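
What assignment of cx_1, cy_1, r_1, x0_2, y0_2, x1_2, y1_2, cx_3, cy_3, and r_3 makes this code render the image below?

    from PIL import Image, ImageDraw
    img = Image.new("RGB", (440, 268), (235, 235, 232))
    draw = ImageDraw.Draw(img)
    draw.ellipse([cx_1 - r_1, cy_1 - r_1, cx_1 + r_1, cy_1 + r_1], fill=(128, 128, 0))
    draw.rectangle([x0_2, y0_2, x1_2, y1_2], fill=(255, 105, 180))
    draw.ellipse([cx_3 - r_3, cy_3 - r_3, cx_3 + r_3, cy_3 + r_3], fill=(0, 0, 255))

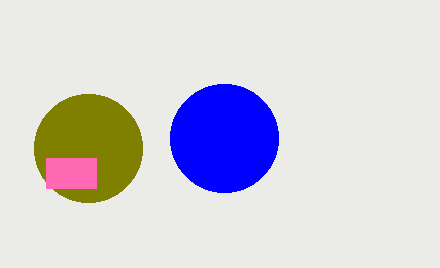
cx_1 = 88; cy_1 = 148; r_1 = 54; x0_2 = 46; y0_2 = 158; x1_2 = 96; y1_2 = 188; cx_3 = 224; cy_3 = 138; r_3 = 54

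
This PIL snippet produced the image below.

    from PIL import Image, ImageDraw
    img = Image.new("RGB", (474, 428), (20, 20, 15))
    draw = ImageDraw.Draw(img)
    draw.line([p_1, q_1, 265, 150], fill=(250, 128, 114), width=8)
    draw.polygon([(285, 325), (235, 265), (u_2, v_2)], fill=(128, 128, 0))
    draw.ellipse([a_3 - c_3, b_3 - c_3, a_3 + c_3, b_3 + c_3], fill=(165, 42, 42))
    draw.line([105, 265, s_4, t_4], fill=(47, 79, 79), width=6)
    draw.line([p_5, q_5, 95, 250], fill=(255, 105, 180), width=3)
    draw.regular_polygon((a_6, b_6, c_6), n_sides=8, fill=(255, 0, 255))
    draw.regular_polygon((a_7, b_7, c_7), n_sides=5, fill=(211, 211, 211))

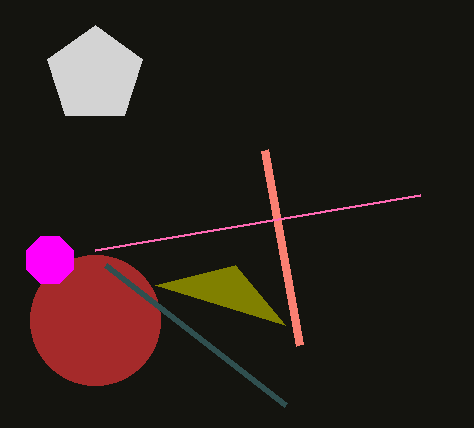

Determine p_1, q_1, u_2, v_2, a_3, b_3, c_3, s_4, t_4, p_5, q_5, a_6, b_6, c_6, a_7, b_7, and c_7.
p_1 = 300
q_1 = 345
u_2 = 155
v_2 = 285
a_3 = 95
b_3 = 320
c_3 = 65
s_4 = 285
t_4 = 405
p_5 = 420
q_5 = 195
a_6 = 50
b_6 = 260
c_6 = 25
a_7 = 95
b_7 = 75
c_7 = 50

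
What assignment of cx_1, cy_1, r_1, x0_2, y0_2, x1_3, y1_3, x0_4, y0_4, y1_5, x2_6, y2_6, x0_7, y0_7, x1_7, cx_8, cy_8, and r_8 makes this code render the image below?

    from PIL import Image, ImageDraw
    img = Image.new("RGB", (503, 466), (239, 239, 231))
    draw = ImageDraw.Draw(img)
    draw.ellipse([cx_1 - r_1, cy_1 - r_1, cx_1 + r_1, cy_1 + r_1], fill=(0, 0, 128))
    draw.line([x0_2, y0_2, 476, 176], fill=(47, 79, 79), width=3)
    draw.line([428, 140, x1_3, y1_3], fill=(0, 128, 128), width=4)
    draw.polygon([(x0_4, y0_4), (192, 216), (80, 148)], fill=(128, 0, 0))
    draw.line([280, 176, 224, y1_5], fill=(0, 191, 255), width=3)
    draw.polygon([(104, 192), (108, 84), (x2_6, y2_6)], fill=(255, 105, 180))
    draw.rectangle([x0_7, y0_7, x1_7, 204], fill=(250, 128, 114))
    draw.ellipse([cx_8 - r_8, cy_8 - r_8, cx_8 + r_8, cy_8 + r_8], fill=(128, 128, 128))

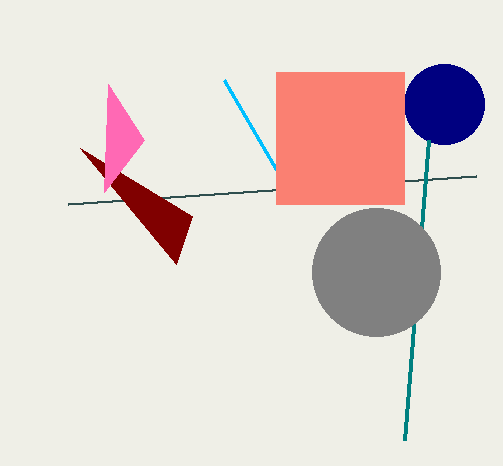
cx_1 = 444, cy_1 = 104, r_1 = 40, x0_2 = 68, y0_2 = 204, x1_3 = 404, y1_3 = 440, x0_4 = 176, y0_4 = 264, y1_5 = 80, x2_6 = 144, y2_6 = 140, x0_7 = 276, y0_7 = 72, x1_7 = 404, cx_8 = 376, cy_8 = 272, r_8 = 64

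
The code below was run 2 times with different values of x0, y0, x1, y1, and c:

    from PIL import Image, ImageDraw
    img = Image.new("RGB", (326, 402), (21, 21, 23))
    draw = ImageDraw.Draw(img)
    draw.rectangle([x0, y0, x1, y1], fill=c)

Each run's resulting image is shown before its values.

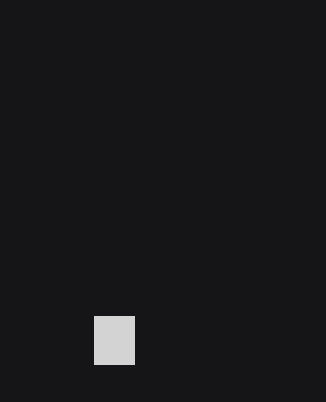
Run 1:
x0 = 94
y0 = 316
x1 = 134
y1 = 364
c = 'lightgray'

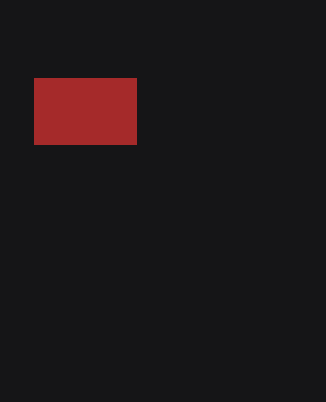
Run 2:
x0 = 34
y0 = 78
x1 = 136
y1 = 144
c = 'brown'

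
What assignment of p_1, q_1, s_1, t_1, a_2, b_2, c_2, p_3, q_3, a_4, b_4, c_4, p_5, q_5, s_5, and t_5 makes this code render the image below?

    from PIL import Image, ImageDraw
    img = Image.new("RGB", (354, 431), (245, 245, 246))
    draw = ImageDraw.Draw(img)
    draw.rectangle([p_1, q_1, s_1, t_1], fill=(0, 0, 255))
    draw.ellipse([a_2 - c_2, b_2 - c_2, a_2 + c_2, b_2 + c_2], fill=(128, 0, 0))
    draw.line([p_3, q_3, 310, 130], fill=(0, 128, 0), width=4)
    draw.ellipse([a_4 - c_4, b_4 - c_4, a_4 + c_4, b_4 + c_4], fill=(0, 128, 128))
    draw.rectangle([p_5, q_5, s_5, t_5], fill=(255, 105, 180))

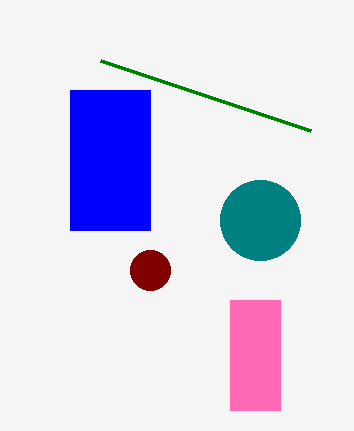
p_1 = 70, q_1 = 90, s_1 = 150, t_1 = 230, a_2 = 150, b_2 = 270, c_2 = 20, p_3 = 100, q_3 = 60, a_4 = 260, b_4 = 220, c_4 = 40, p_5 = 230, q_5 = 300, s_5 = 280, t_5 = 410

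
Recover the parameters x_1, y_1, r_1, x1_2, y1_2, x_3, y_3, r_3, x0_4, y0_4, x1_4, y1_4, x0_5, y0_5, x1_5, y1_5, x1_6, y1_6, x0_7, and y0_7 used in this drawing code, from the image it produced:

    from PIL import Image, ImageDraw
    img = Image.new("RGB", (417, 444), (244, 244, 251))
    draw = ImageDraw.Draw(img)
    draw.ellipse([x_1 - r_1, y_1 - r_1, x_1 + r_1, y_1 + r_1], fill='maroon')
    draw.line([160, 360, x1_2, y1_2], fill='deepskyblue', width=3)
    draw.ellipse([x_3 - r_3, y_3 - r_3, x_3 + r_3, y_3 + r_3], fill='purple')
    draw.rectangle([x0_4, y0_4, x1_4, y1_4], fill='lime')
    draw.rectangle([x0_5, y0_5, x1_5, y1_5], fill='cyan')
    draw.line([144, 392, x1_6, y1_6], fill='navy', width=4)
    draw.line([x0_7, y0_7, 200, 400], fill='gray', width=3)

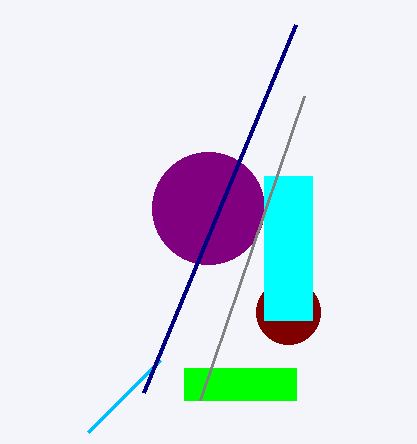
x_1 = 288; y_1 = 312; r_1 = 32; x1_2 = 88; y1_2 = 432; x_3 = 208; y_3 = 208; r_3 = 56; x0_4 = 184; y0_4 = 368; x1_4 = 296; y1_4 = 400; x0_5 = 264; y0_5 = 176; x1_5 = 312; y1_5 = 320; x1_6 = 296; y1_6 = 24; x0_7 = 304; y0_7 = 96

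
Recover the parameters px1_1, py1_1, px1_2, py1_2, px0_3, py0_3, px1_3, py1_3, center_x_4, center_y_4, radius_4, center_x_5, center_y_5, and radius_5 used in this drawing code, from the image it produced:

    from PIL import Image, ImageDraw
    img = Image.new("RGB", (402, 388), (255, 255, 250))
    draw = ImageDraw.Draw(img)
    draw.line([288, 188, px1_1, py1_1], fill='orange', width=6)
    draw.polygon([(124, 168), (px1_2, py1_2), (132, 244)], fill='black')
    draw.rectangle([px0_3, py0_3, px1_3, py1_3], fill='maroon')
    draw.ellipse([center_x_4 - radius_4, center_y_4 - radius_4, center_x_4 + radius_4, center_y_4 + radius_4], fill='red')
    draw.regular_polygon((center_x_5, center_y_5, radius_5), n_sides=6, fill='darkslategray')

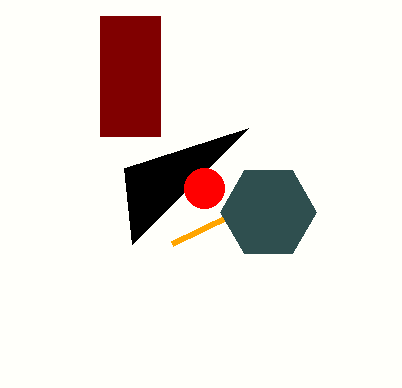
px1_1 = 172, py1_1 = 244, px1_2 = 248, py1_2 = 128, px0_3 = 100, py0_3 = 16, px1_3 = 160, py1_3 = 136, center_x_4 = 204, center_y_4 = 188, radius_4 = 20, center_x_5 = 268, center_y_5 = 212, radius_5 = 48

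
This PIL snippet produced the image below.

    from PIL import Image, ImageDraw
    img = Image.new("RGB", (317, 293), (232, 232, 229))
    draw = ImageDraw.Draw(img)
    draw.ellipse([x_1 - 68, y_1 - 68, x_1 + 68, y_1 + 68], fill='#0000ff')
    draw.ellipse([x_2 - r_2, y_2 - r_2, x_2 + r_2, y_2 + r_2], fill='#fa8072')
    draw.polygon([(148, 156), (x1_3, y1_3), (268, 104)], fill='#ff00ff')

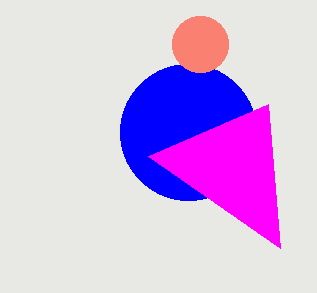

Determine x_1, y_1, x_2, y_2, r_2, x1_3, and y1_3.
x_1 = 188; y_1 = 132; x_2 = 200; y_2 = 44; r_2 = 28; x1_3 = 280; y1_3 = 248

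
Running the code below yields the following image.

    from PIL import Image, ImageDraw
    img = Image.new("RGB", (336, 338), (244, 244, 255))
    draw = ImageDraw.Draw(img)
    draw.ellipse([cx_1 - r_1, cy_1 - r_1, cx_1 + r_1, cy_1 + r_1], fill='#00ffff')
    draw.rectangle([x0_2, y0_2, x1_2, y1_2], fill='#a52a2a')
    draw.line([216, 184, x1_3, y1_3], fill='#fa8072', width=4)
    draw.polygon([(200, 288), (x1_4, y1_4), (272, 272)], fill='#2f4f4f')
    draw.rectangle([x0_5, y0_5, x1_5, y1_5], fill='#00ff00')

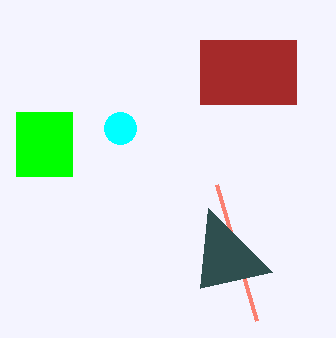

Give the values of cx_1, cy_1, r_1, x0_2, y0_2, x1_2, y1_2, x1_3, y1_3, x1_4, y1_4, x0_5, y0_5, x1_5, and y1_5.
cx_1 = 120
cy_1 = 128
r_1 = 16
x0_2 = 200
y0_2 = 40
x1_2 = 296
y1_2 = 104
x1_3 = 256
y1_3 = 320
x1_4 = 208
y1_4 = 208
x0_5 = 16
y0_5 = 112
x1_5 = 72
y1_5 = 176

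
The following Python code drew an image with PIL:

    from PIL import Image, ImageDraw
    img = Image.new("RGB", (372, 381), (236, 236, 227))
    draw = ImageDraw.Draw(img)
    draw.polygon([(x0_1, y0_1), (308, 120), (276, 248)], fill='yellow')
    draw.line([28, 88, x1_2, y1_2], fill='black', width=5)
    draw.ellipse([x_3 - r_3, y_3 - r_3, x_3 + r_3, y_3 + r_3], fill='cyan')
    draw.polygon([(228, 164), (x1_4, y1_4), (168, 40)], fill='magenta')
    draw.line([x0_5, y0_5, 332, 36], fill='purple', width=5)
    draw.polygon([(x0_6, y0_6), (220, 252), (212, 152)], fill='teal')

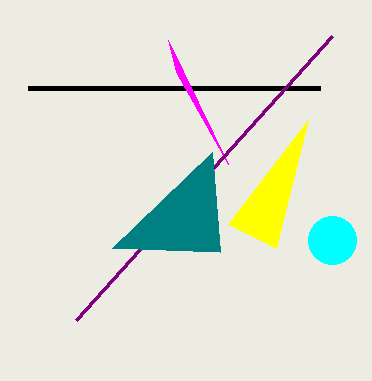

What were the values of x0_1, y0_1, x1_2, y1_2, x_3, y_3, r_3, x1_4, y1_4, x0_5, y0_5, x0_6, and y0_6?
x0_1 = 228
y0_1 = 224
x1_2 = 320
y1_2 = 88
x_3 = 332
y_3 = 240
r_3 = 24
x1_4 = 176
y1_4 = 72
x0_5 = 76
y0_5 = 320
x0_6 = 112
y0_6 = 248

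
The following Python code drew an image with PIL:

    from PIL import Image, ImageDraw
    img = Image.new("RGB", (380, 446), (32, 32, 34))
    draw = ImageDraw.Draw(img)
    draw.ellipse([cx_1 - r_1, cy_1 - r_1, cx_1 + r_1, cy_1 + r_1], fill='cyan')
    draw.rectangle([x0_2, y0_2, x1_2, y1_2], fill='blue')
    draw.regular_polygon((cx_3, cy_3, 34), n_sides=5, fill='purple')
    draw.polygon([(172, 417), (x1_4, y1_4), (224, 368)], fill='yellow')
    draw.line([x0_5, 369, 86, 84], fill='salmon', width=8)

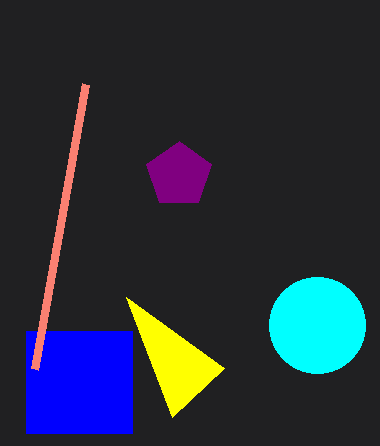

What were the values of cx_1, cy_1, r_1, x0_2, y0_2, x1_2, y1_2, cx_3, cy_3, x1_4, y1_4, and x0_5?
cx_1 = 317; cy_1 = 325; r_1 = 48; x0_2 = 26; y0_2 = 331; x1_2 = 132; y1_2 = 433; cx_3 = 179; cy_3 = 175; x1_4 = 126; y1_4 = 297; x0_5 = 35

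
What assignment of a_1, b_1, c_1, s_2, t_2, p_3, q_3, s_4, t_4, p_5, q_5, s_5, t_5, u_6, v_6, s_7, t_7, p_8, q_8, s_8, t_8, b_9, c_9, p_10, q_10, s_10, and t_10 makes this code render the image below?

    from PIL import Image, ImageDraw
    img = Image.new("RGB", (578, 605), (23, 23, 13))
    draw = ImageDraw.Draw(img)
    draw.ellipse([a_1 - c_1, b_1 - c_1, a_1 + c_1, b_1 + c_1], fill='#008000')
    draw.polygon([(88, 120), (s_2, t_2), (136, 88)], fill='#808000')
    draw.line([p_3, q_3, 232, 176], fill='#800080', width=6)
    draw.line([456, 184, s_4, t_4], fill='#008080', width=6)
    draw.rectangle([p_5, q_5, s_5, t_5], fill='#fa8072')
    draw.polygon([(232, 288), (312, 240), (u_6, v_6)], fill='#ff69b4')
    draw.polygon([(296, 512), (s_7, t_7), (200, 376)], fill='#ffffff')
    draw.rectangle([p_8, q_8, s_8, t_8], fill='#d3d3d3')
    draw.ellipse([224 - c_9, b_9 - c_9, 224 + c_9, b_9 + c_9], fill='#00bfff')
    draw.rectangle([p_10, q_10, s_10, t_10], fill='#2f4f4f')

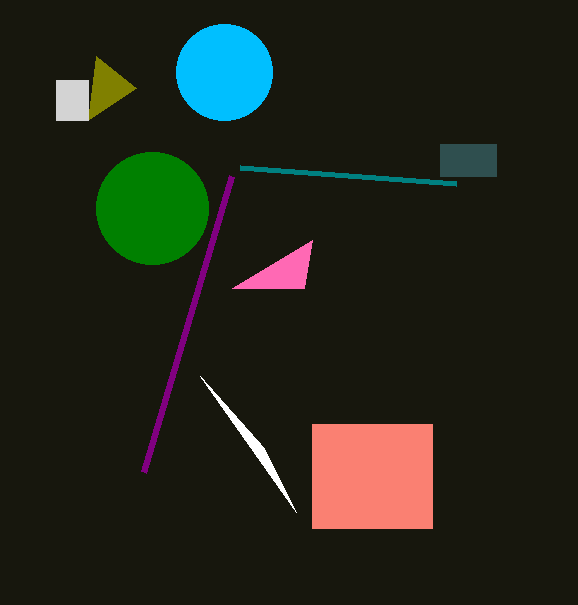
a_1 = 152; b_1 = 208; c_1 = 56; s_2 = 96; t_2 = 56; p_3 = 144; q_3 = 472; s_4 = 240; t_4 = 168; p_5 = 312; q_5 = 424; s_5 = 432; t_5 = 528; u_6 = 304; v_6 = 288; s_7 = 264; t_7 = 448; p_8 = 56; q_8 = 80; s_8 = 88; t_8 = 120; b_9 = 72; c_9 = 48; p_10 = 440; q_10 = 144; s_10 = 496; t_10 = 176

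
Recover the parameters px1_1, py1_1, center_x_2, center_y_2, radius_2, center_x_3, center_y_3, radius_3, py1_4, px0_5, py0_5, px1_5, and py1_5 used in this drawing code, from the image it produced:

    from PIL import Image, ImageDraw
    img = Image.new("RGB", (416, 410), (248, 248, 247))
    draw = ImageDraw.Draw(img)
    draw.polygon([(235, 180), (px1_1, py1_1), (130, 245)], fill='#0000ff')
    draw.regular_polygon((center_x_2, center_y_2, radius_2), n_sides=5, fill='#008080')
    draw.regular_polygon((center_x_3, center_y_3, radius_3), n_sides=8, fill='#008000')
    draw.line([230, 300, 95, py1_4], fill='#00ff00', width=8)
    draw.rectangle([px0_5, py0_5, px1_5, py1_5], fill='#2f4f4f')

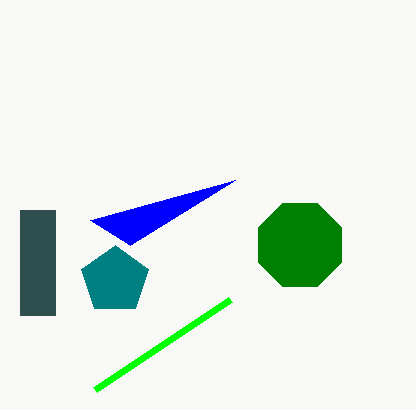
px1_1 = 90; py1_1 = 220; center_x_2 = 115; center_y_2 = 280; radius_2 = 35; center_x_3 = 300; center_y_3 = 245; radius_3 = 45; py1_4 = 390; px0_5 = 20; py0_5 = 210; px1_5 = 55; py1_5 = 315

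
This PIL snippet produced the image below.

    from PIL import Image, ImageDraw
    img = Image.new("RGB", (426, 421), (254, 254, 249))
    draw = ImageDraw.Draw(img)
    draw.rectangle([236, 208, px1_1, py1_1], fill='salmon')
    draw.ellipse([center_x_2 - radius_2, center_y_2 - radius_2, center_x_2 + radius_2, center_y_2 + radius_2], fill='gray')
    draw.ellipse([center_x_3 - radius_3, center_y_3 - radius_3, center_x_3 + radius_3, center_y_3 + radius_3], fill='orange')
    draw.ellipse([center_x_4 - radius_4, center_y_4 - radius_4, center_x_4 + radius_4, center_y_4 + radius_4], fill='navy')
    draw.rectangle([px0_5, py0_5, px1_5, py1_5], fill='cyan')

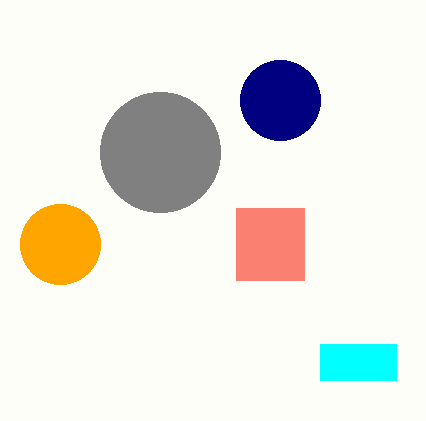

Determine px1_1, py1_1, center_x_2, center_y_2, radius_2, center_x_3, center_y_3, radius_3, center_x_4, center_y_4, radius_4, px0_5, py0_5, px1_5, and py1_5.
px1_1 = 304, py1_1 = 280, center_x_2 = 160, center_y_2 = 152, radius_2 = 60, center_x_3 = 60, center_y_3 = 244, radius_3 = 40, center_x_4 = 280, center_y_4 = 100, radius_4 = 40, px0_5 = 320, py0_5 = 344, px1_5 = 396, py1_5 = 380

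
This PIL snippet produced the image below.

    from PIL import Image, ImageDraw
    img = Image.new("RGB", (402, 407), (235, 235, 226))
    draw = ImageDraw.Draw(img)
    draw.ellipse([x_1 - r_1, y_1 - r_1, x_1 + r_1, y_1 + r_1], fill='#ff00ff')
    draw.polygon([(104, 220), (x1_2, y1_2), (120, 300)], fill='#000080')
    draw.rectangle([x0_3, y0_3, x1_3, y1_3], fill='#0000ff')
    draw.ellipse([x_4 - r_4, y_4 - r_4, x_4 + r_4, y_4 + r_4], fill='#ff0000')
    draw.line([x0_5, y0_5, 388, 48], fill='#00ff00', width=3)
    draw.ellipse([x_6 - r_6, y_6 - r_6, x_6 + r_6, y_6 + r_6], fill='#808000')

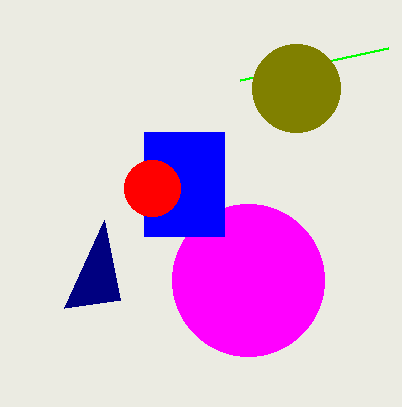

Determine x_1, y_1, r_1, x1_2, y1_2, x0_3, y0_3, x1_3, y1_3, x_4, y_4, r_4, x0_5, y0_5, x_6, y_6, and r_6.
x_1 = 248
y_1 = 280
r_1 = 76
x1_2 = 64
y1_2 = 308
x0_3 = 144
y0_3 = 132
x1_3 = 224
y1_3 = 236
x_4 = 152
y_4 = 188
r_4 = 28
x0_5 = 240
y0_5 = 80
x_6 = 296
y_6 = 88
r_6 = 44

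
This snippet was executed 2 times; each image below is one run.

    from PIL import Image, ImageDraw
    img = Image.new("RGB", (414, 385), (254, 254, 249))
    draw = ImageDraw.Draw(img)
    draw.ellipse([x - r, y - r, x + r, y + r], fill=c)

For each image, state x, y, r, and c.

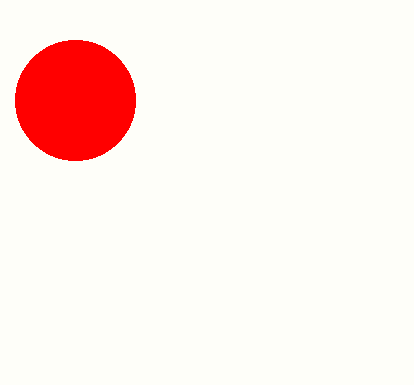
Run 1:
x = 75, y = 100, r = 60, c = 'red'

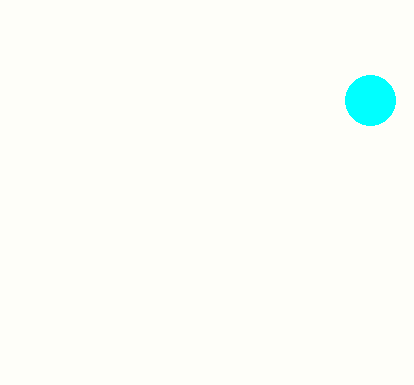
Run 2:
x = 370; y = 100; r = 25; c = 'cyan'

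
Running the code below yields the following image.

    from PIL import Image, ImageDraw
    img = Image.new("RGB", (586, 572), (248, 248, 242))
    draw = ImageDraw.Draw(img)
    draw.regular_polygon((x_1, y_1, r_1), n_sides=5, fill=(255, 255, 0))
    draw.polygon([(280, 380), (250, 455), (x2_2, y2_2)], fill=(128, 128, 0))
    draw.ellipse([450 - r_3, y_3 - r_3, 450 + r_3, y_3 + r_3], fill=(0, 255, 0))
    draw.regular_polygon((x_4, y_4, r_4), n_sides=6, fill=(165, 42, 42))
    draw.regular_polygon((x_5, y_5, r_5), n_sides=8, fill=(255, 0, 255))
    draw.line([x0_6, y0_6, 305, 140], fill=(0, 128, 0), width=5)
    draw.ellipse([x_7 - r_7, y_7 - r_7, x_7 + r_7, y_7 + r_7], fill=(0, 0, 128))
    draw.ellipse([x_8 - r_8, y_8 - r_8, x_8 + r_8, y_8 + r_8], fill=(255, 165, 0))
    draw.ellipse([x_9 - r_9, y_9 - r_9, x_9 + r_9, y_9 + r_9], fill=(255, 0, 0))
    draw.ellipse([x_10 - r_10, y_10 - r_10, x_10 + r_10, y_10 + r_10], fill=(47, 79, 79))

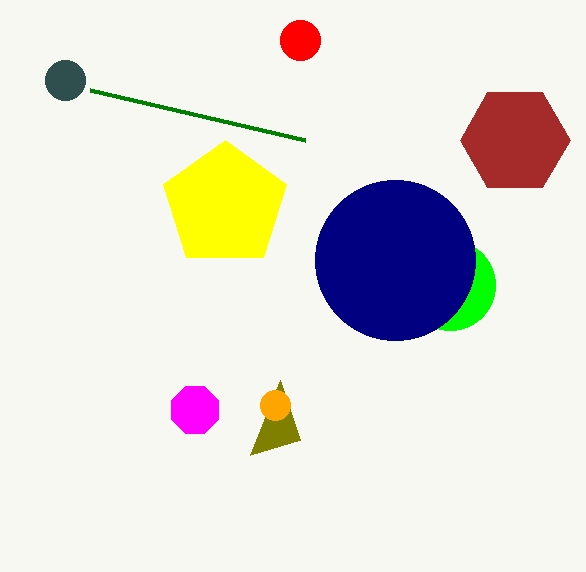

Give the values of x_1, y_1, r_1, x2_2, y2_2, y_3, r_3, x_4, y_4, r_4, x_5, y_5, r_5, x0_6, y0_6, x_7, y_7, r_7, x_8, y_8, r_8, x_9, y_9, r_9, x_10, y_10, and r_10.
x_1 = 225
y_1 = 205
r_1 = 65
x2_2 = 300
y2_2 = 440
y_3 = 285
r_3 = 45
x_4 = 515
y_4 = 140
r_4 = 55
x_5 = 195
y_5 = 410
r_5 = 25
x0_6 = 90
y0_6 = 90
x_7 = 395
y_7 = 260
r_7 = 80
x_8 = 275
y_8 = 405
r_8 = 15
x_9 = 300
y_9 = 40
r_9 = 20
x_10 = 65
y_10 = 80
r_10 = 20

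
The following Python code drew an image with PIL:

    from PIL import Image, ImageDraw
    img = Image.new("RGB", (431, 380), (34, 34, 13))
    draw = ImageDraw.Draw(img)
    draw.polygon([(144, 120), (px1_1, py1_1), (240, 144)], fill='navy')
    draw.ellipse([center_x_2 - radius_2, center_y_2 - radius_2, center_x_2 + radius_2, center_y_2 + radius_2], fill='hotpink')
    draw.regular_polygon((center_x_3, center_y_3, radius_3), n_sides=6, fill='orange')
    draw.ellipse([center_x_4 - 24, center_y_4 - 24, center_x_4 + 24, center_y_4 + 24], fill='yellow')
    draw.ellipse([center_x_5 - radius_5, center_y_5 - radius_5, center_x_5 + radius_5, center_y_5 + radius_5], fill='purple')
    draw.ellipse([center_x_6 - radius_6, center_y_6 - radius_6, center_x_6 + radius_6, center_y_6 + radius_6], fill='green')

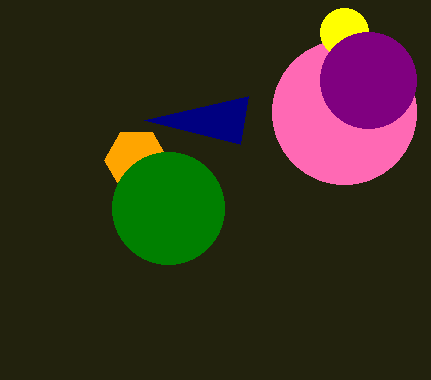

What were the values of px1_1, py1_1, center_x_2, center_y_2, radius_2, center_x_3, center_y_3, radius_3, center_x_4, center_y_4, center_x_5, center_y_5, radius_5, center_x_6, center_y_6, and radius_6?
px1_1 = 248; py1_1 = 96; center_x_2 = 344; center_y_2 = 112; radius_2 = 72; center_x_3 = 136; center_y_3 = 160; radius_3 = 32; center_x_4 = 344; center_y_4 = 32; center_x_5 = 368; center_y_5 = 80; radius_5 = 48; center_x_6 = 168; center_y_6 = 208; radius_6 = 56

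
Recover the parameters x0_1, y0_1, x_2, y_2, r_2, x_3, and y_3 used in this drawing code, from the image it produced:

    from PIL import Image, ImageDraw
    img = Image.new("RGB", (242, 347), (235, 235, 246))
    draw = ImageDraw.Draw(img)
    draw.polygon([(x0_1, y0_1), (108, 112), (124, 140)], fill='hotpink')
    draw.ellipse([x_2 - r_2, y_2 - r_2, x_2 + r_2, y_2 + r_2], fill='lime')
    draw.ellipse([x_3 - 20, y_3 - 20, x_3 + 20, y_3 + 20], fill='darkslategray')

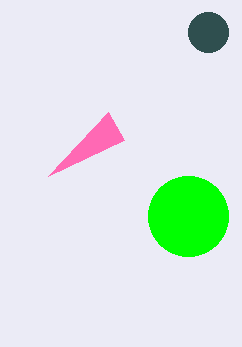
x0_1 = 48
y0_1 = 176
x_2 = 188
y_2 = 216
r_2 = 40
x_3 = 208
y_3 = 32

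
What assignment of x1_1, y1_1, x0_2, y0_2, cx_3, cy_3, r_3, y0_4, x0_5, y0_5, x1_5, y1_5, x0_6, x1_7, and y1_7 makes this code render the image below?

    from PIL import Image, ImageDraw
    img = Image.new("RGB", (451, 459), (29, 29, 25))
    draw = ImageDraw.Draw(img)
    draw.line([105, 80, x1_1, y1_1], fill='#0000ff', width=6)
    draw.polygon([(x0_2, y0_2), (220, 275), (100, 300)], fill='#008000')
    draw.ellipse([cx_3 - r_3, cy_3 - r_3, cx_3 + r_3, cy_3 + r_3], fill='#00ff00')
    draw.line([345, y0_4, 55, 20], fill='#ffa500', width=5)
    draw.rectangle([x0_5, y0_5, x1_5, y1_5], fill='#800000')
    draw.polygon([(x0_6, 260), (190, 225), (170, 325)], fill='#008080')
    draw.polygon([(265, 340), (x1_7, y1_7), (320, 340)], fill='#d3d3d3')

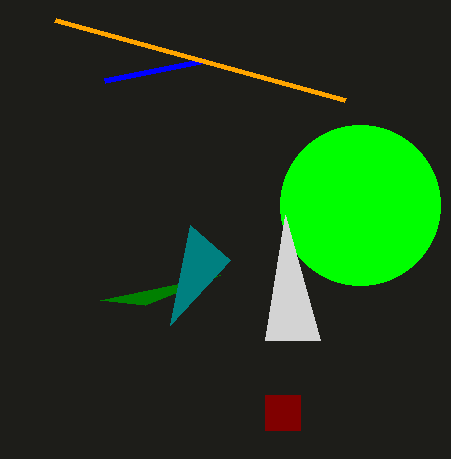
x1_1 = 205, y1_1 = 60, x0_2 = 145, y0_2 = 305, cx_3 = 360, cy_3 = 205, r_3 = 80, y0_4 = 100, x0_5 = 265, y0_5 = 395, x1_5 = 300, y1_5 = 430, x0_6 = 230, x1_7 = 285, y1_7 = 215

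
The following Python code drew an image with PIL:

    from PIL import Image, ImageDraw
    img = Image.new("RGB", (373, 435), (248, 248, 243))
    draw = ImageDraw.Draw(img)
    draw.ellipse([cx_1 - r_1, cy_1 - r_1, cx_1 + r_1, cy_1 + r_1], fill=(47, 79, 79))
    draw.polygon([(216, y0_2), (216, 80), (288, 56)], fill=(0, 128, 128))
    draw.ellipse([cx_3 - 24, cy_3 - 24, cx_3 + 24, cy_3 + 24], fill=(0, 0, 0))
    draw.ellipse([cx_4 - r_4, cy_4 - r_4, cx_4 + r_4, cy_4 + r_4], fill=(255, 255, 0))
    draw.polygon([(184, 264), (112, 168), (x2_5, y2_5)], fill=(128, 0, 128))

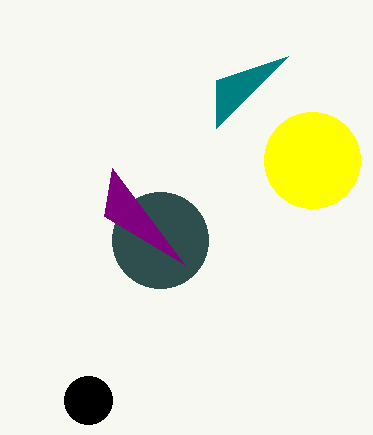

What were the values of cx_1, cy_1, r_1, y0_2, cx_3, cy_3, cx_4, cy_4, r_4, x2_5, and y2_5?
cx_1 = 160; cy_1 = 240; r_1 = 48; y0_2 = 128; cx_3 = 88; cy_3 = 400; cx_4 = 312; cy_4 = 160; r_4 = 48; x2_5 = 104; y2_5 = 216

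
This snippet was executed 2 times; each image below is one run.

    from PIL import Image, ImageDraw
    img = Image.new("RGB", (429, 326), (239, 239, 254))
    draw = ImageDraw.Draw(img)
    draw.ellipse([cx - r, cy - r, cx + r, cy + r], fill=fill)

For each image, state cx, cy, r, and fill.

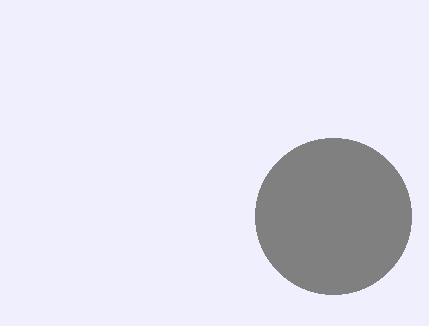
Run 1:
cx = 333, cy = 216, r = 78, fill = 'gray'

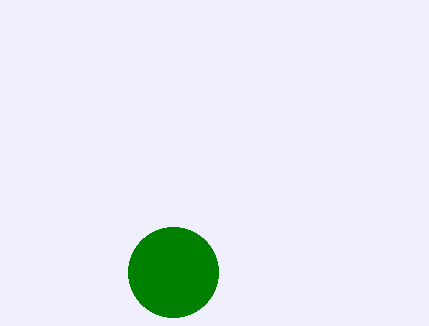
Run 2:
cx = 173
cy = 272
r = 45
fill = 'green'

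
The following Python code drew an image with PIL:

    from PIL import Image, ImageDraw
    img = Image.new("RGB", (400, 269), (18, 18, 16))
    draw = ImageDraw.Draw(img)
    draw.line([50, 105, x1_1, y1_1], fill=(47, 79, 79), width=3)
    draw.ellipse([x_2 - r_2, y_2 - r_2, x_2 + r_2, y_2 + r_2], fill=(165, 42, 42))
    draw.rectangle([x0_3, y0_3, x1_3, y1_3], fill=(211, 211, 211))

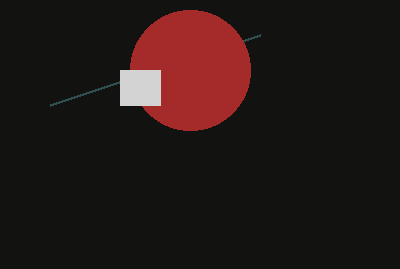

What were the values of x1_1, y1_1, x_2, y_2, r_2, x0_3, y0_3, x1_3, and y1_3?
x1_1 = 260
y1_1 = 35
x_2 = 190
y_2 = 70
r_2 = 60
x0_3 = 120
y0_3 = 70
x1_3 = 160
y1_3 = 105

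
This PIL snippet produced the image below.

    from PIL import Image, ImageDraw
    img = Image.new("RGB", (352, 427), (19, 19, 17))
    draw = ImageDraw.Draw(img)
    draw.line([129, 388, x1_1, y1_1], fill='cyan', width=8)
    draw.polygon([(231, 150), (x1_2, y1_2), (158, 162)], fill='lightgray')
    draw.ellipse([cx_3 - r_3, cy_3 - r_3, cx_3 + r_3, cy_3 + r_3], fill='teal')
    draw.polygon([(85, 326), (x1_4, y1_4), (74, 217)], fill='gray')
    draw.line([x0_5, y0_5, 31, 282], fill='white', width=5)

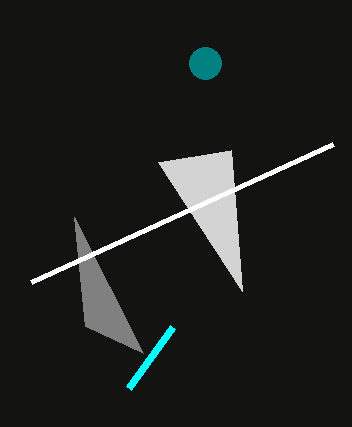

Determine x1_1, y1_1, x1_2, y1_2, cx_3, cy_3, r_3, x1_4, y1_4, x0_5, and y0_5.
x1_1 = 173, y1_1 = 327, x1_2 = 242, y1_2 = 291, cx_3 = 205, cy_3 = 63, r_3 = 16, x1_4 = 143, y1_4 = 353, x0_5 = 333, y0_5 = 144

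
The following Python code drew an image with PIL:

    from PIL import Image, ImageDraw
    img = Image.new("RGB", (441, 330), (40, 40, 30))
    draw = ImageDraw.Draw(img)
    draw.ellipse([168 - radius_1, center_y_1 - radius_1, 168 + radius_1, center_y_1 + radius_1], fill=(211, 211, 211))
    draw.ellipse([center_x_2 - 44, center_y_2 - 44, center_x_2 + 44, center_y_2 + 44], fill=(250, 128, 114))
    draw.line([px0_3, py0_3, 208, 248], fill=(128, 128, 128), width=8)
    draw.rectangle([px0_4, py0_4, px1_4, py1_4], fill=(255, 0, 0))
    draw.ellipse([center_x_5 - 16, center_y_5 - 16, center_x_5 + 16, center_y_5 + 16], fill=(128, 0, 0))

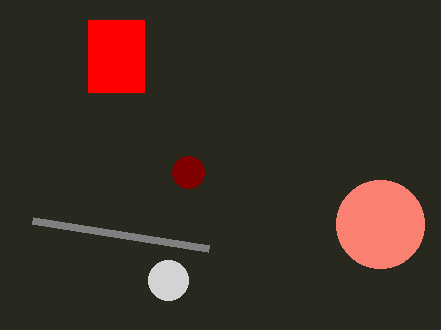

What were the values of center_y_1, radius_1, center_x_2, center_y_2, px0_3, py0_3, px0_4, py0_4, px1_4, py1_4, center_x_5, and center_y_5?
center_y_1 = 280
radius_1 = 20
center_x_2 = 380
center_y_2 = 224
px0_3 = 32
py0_3 = 220
px0_4 = 88
py0_4 = 20
px1_4 = 144
py1_4 = 92
center_x_5 = 188
center_y_5 = 172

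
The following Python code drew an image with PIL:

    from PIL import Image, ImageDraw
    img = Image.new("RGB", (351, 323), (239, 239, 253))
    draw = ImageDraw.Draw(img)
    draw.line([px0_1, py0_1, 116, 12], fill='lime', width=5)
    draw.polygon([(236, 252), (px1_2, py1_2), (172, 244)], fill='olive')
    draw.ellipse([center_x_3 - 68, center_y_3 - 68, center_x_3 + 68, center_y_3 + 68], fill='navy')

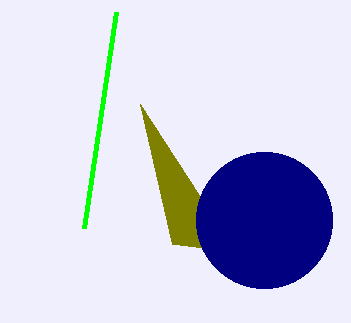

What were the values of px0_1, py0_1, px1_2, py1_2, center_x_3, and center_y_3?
px0_1 = 84; py0_1 = 228; px1_2 = 140; py1_2 = 104; center_x_3 = 264; center_y_3 = 220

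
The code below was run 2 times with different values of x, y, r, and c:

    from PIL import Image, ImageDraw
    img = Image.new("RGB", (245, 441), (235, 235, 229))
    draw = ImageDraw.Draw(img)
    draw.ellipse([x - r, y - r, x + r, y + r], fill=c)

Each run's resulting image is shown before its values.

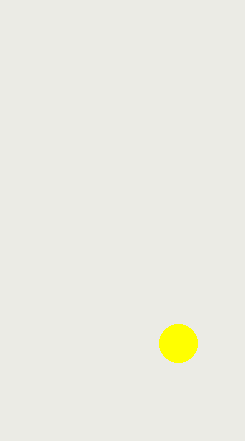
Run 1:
x = 178, y = 343, r = 19, c = 'yellow'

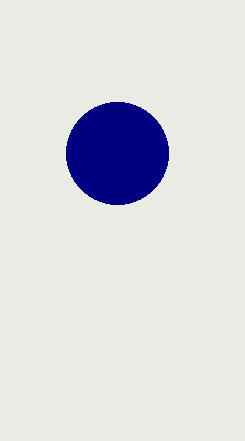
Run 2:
x = 117; y = 153; r = 51; c = 'navy'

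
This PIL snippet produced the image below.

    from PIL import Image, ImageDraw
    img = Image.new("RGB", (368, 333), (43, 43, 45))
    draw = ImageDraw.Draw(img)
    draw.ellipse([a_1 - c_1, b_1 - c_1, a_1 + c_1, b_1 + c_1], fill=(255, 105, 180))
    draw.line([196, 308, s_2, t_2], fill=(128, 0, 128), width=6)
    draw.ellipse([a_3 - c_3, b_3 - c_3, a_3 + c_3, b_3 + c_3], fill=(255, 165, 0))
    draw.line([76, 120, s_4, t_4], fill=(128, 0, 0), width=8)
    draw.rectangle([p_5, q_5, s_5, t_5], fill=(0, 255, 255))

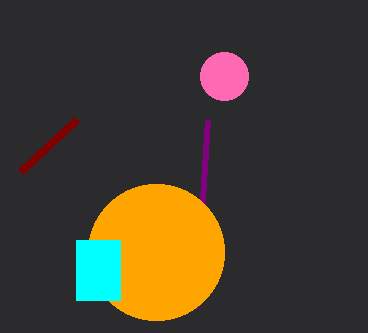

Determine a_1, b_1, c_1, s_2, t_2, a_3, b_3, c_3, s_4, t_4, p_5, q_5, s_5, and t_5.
a_1 = 224; b_1 = 76; c_1 = 24; s_2 = 208; t_2 = 120; a_3 = 156; b_3 = 252; c_3 = 68; s_4 = 20; t_4 = 172; p_5 = 76; q_5 = 240; s_5 = 120; t_5 = 300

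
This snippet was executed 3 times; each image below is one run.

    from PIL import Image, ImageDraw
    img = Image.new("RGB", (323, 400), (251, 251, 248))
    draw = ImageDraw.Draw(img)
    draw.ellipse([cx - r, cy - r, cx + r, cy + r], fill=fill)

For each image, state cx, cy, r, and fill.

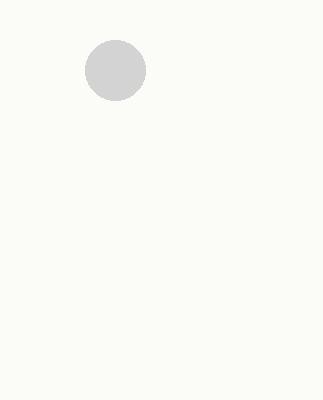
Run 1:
cx = 115
cy = 70
r = 30
fill = 'lightgray'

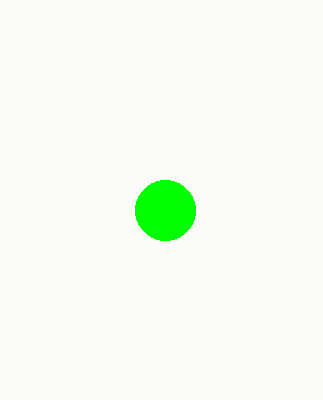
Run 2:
cx = 165
cy = 210
r = 30
fill = 'lime'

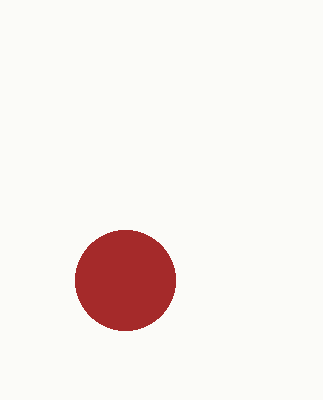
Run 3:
cx = 125; cy = 280; r = 50; fill = 'brown'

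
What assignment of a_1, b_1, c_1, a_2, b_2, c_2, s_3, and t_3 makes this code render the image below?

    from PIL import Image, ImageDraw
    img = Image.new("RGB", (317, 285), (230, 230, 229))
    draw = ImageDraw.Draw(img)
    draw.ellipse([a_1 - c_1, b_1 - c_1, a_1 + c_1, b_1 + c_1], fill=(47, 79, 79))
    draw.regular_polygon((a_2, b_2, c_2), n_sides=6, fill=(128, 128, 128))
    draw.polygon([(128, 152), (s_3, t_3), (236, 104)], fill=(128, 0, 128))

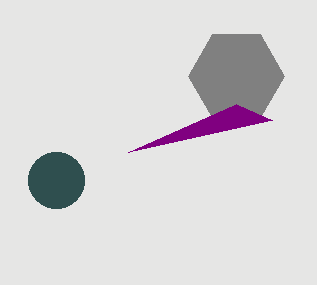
a_1 = 56
b_1 = 180
c_1 = 28
a_2 = 236
b_2 = 76
c_2 = 48
s_3 = 272
t_3 = 120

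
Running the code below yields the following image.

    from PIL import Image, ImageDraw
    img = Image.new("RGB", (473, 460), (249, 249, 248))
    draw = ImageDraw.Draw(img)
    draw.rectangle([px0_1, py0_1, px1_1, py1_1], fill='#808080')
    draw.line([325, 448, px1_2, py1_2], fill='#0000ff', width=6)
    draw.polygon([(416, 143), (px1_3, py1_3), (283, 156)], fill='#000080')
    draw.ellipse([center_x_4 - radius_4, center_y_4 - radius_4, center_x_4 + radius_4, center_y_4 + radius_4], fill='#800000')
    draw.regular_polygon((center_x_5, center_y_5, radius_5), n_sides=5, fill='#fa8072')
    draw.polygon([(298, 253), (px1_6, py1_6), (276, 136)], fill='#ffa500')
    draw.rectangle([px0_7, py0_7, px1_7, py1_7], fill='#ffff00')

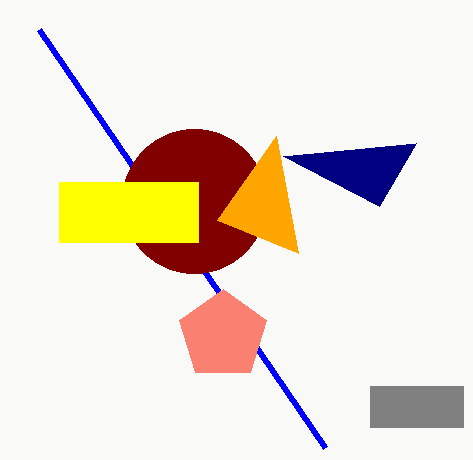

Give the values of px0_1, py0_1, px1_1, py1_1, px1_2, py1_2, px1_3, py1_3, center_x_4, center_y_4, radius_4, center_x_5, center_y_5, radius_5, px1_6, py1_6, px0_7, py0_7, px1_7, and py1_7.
px0_1 = 370
py0_1 = 386
px1_1 = 463
py1_1 = 427
px1_2 = 39
py1_2 = 30
px1_3 = 379
py1_3 = 206
center_x_4 = 194
center_y_4 = 201
radius_4 = 72
center_x_5 = 223
center_y_5 = 335
radius_5 = 46
px1_6 = 217
py1_6 = 220
px0_7 = 59
py0_7 = 182
px1_7 = 198
py1_7 = 242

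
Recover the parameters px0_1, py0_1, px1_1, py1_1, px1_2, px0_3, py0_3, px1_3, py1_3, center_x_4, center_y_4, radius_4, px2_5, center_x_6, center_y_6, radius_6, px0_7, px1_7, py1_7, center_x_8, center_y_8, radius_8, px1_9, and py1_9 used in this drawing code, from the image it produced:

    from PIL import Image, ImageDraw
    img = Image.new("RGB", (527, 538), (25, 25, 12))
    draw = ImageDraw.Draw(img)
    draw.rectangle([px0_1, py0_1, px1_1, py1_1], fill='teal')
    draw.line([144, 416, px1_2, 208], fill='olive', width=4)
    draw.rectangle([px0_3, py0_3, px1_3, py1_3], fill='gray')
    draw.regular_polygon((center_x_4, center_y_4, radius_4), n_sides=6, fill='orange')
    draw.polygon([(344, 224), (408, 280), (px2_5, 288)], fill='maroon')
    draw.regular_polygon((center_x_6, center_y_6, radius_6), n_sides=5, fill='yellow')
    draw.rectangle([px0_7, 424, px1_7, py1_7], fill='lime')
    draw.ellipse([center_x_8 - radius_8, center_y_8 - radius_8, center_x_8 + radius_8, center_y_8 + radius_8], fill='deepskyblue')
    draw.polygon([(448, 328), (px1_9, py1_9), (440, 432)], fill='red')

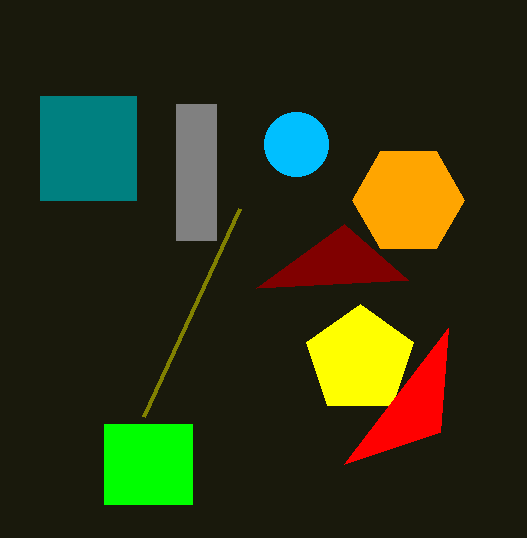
px0_1 = 40, py0_1 = 96, px1_1 = 136, py1_1 = 200, px1_2 = 240, px0_3 = 176, py0_3 = 104, px1_3 = 216, py1_3 = 240, center_x_4 = 408, center_y_4 = 200, radius_4 = 56, px2_5 = 256, center_x_6 = 360, center_y_6 = 360, radius_6 = 56, px0_7 = 104, px1_7 = 192, py1_7 = 504, center_x_8 = 296, center_y_8 = 144, radius_8 = 32, px1_9 = 344, py1_9 = 464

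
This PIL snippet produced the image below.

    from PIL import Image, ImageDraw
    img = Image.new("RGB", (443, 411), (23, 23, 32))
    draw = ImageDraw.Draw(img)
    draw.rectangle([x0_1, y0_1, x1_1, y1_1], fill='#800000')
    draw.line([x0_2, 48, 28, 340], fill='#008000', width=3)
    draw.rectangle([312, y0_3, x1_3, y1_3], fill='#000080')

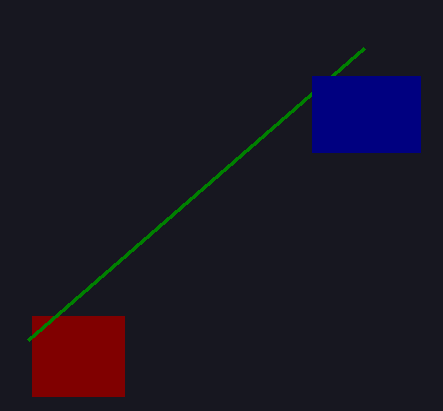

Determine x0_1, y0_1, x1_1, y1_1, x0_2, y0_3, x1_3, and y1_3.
x0_1 = 32
y0_1 = 316
x1_1 = 124
y1_1 = 396
x0_2 = 364
y0_3 = 76
x1_3 = 420
y1_3 = 152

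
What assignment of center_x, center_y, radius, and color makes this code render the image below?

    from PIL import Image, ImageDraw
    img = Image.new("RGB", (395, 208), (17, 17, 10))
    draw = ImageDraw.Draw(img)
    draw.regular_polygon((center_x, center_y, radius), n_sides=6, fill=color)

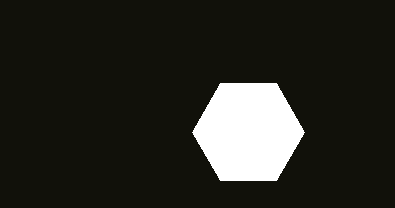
center_x = 248; center_y = 132; radius = 56; color = 'white'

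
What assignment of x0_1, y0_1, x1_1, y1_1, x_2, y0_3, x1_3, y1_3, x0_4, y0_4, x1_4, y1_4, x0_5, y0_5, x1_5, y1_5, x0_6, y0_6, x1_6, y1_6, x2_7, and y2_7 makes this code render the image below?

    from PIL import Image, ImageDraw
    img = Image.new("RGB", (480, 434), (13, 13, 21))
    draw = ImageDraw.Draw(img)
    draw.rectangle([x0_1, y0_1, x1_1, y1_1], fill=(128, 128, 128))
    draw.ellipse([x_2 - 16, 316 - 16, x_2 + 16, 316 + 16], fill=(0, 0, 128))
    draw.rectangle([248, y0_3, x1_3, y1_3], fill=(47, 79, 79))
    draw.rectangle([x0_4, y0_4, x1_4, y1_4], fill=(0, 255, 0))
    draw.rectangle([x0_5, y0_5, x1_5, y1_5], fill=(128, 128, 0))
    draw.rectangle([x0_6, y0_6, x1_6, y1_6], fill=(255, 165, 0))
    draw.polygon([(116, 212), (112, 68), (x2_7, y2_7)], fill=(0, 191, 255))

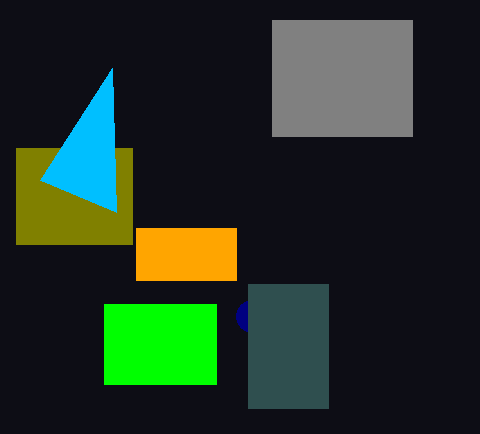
x0_1 = 272, y0_1 = 20, x1_1 = 412, y1_1 = 136, x_2 = 252, y0_3 = 284, x1_3 = 328, y1_3 = 408, x0_4 = 104, y0_4 = 304, x1_4 = 216, y1_4 = 384, x0_5 = 16, y0_5 = 148, x1_5 = 132, y1_5 = 244, x0_6 = 136, y0_6 = 228, x1_6 = 236, y1_6 = 280, x2_7 = 40, y2_7 = 180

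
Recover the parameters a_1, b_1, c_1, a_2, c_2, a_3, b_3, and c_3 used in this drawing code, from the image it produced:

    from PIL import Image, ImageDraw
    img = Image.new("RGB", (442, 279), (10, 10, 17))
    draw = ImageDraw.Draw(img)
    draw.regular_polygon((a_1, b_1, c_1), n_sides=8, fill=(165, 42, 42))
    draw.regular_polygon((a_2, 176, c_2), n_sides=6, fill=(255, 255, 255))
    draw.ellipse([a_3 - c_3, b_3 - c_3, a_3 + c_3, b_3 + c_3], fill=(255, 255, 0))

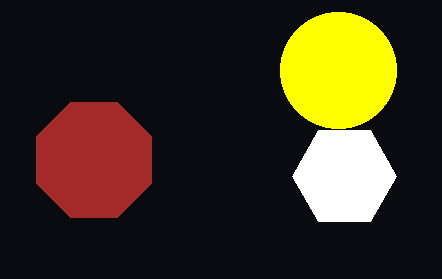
a_1 = 94; b_1 = 160; c_1 = 62; a_2 = 344; c_2 = 52; a_3 = 338; b_3 = 70; c_3 = 58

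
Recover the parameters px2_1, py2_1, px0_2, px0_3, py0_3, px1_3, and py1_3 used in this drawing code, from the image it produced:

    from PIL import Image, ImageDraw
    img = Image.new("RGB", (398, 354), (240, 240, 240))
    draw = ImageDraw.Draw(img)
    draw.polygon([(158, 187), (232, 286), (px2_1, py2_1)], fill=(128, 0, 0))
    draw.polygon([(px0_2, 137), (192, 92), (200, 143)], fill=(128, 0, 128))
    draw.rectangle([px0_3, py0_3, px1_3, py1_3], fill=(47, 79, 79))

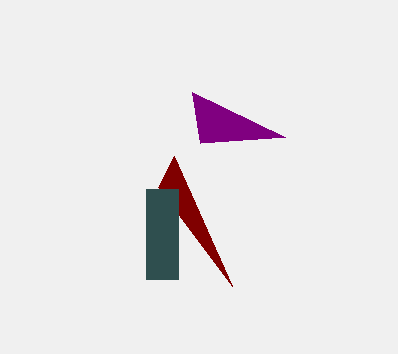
px2_1 = 174; py2_1 = 156; px0_2 = 285; px0_3 = 146; py0_3 = 189; px1_3 = 178; py1_3 = 279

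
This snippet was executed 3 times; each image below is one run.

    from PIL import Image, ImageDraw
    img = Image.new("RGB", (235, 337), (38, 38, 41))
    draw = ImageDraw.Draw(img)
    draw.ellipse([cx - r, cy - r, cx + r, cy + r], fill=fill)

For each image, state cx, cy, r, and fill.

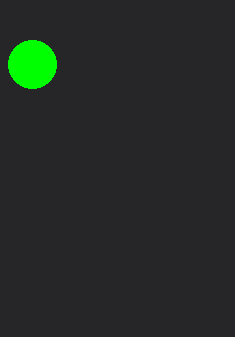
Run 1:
cx = 32, cy = 64, r = 24, fill = 'lime'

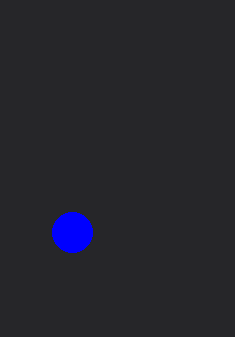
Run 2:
cx = 72, cy = 232, r = 20, fill = 'blue'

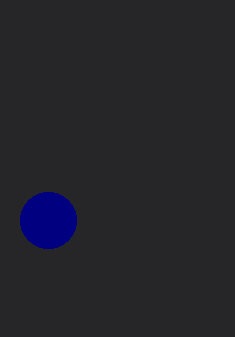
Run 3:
cx = 48, cy = 220, r = 28, fill = 'navy'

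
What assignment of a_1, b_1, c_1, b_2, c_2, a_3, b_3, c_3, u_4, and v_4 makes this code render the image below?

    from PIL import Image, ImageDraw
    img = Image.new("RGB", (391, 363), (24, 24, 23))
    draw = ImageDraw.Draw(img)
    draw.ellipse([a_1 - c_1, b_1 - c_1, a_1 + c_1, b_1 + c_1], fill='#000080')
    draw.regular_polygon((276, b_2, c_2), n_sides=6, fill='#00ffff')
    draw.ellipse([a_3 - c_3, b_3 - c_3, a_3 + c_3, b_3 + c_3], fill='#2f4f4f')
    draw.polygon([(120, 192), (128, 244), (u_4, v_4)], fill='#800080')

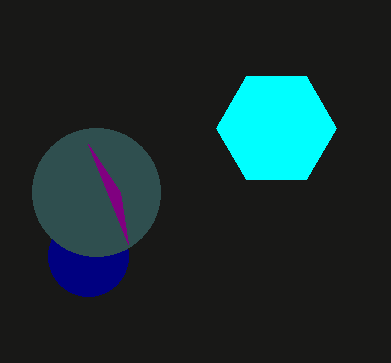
a_1 = 88, b_1 = 256, c_1 = 40, b_2 = 128, c_2 = 60, a_3 = 96, b_3 = 192, c_3 = 64, u_4 = 88, v_4 = 144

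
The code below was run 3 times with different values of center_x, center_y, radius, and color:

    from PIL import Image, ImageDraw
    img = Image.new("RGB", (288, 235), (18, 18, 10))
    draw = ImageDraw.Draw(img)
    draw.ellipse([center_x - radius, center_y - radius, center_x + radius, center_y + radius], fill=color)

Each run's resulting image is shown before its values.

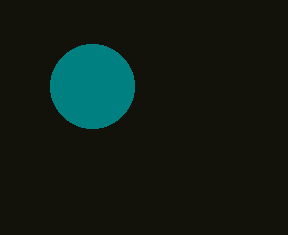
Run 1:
center_x = 92
center_y = 86
radius = 42
color = 'teal'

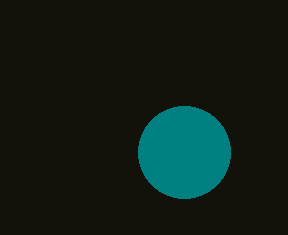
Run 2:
center_x = 184
center_y = 152
radius = 46
color = 'teal'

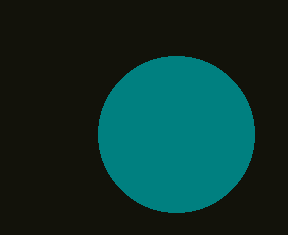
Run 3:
center_x = 176, center_y = 134, radius = 78, color = 'teal'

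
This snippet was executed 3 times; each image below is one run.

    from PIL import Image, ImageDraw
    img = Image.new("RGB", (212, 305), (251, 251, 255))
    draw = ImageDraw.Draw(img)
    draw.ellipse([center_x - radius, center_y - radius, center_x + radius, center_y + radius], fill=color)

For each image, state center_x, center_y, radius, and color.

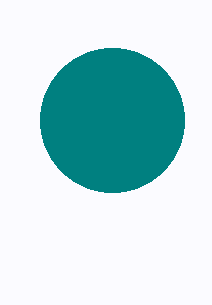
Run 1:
center_x = 112, center_y = 120, radius = 72, color = 'teal'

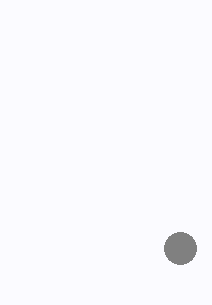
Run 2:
center_x = 180
center_y = 248
radius = 16
color = 'gray'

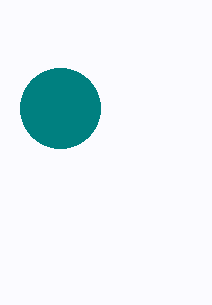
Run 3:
center_x = 60; center_y = 108; radius = 40; color = 'teal'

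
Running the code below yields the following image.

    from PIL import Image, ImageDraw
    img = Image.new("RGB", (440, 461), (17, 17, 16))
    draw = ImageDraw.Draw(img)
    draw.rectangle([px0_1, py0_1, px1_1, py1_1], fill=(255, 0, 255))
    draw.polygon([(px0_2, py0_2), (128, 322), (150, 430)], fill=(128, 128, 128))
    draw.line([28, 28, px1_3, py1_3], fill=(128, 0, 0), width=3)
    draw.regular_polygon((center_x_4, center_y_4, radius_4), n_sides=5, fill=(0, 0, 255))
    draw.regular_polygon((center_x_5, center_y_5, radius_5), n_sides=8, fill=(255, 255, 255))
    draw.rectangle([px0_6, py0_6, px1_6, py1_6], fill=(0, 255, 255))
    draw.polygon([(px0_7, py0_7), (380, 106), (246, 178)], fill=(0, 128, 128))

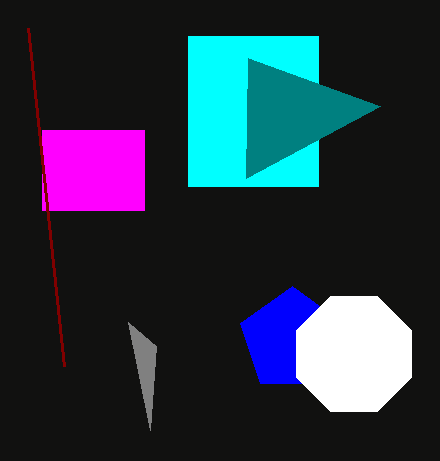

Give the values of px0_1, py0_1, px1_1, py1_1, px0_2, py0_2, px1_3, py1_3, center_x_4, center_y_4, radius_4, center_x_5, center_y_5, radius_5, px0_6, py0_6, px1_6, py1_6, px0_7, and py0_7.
px0_1 = 42
py0_1 = 130
px1_1 = 144
py1_1 = 210
px0_2 = 156
py0_2 = 346
px1_3 = 64
py1_3 = 366
center_x_4 = 292
center_y_4 = 340
radius_4 = 54
center_x_5 = 354
center_y_5 = 354
radius_5 = 62
px0_6 = 188
py0_6 = 36
px1_6 = 318
py1_6 = 186
px0_7 = 248
py0_7 = 58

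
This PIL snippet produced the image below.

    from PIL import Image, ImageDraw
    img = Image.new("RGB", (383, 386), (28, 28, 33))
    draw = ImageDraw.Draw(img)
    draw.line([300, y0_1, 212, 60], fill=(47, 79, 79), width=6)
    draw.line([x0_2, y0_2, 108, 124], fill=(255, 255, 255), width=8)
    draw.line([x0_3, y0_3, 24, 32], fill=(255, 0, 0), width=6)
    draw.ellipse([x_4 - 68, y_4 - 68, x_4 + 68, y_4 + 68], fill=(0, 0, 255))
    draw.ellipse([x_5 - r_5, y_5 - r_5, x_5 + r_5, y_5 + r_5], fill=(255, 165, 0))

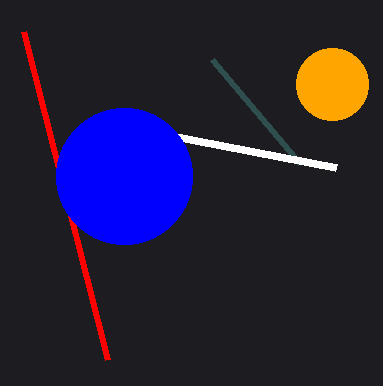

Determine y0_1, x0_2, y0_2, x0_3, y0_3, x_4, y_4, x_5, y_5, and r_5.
y0_1 = 164; x0_2 = 336; y0_2 = 168; x0_3 = 108; y0_3 = 360; x_4 = 124; y_4 = 176; x_5 = 332; y_5 = 84; r_5 = 36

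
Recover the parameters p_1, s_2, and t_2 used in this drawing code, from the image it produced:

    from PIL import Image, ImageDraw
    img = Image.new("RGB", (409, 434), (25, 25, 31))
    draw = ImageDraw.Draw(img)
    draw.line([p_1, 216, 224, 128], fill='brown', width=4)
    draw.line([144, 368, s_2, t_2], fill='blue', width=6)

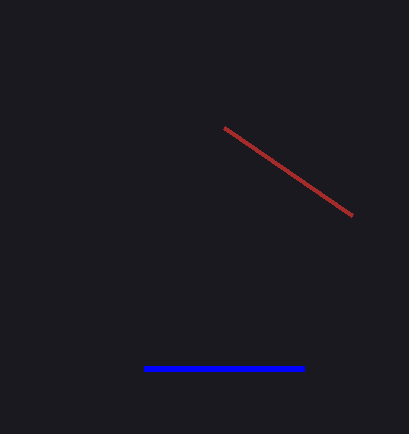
p_1 = 352
s_2 = 304
t_2 = 368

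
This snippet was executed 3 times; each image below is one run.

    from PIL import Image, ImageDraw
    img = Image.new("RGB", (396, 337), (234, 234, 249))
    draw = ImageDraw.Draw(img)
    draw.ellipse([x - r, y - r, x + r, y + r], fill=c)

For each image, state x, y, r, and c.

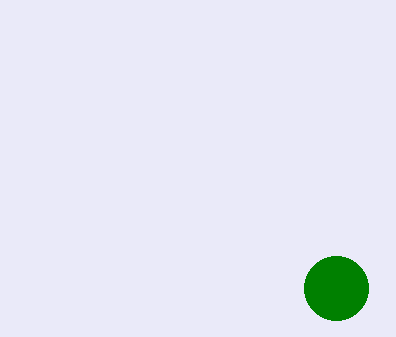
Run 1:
x = 336
y = 288
r = 32
c = 'green'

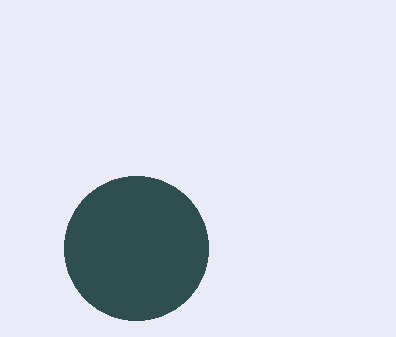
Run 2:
x = 136; y = 248; r = 72; c = 'darkslategray'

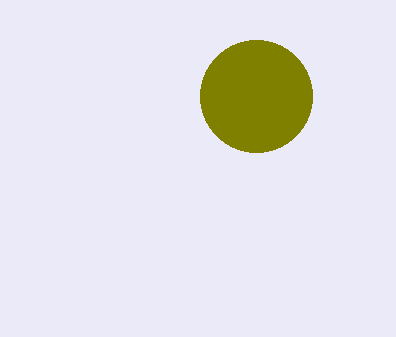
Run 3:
x = 256; y = 96; r = 56; c = 'olive'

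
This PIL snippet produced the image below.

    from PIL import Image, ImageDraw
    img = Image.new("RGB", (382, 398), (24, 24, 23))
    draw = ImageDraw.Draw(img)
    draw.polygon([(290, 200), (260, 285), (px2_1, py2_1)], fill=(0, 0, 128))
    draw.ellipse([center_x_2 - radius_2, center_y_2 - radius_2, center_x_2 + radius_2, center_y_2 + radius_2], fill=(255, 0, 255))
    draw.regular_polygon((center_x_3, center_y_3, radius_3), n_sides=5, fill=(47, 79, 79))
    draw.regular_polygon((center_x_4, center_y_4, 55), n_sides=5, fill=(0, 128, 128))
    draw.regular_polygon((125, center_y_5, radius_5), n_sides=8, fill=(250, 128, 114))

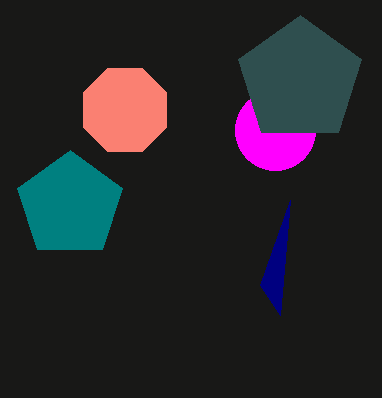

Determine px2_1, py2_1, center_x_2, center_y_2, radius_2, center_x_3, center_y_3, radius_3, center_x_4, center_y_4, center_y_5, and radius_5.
px2_1 = 280
py2_1 = 315
center_x_2 = 275
center_y_2 = 130
radius_2 = 40
center_x_3 = 300
center_y_3 = 80
radius_3 = 65
center_x_4 = 70
center_y_4 = 205
center_y_5 = 110
radius_5 = 45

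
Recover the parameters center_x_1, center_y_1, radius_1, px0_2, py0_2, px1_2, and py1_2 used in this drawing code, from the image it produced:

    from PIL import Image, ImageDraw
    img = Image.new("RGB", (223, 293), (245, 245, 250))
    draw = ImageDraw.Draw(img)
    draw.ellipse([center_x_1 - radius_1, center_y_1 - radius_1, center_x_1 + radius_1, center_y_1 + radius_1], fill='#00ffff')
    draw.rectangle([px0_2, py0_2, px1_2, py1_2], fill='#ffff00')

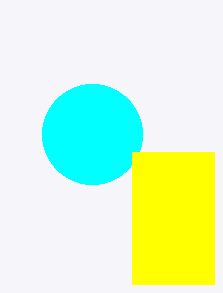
center_x_1 = 92
center_y_1 = 134
radius_1 = 50
px0_2 = 132
py0_2 = 152
px1_2 = 214
py1_2 = 284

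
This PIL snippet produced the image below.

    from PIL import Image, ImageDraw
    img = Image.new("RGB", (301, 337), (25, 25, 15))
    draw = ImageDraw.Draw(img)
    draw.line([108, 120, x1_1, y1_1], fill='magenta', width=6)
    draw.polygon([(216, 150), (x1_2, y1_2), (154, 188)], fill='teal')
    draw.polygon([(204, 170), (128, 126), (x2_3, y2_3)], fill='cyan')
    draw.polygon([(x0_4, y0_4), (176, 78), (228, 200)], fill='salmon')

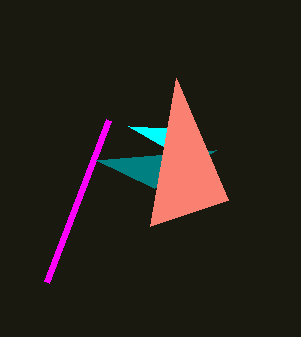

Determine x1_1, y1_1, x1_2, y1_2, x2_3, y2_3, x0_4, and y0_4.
x1_1 = 46, y1_1 = 282, x1_2 = 96, y1_2 = 160, x2_3 = 166, y2_3 = 128, x0_4 = 150, y0_4 = 226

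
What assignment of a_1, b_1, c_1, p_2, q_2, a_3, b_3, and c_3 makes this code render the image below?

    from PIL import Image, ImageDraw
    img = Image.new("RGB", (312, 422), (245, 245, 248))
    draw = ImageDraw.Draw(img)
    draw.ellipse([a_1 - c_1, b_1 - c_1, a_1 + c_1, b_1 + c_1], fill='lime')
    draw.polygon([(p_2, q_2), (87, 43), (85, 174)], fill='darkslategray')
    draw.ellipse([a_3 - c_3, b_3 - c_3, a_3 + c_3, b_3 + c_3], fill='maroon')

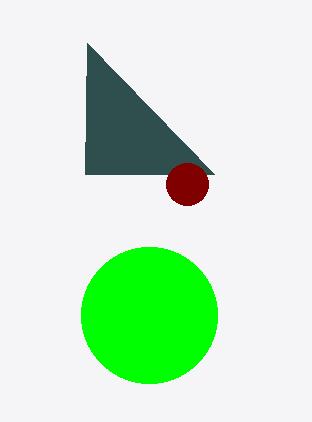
a_1 = 149; b_1 = 315; c_1 = 68; p_2 = 214; q_2 = 174; a_3 = 187; b_3 = 184; c_3 = 21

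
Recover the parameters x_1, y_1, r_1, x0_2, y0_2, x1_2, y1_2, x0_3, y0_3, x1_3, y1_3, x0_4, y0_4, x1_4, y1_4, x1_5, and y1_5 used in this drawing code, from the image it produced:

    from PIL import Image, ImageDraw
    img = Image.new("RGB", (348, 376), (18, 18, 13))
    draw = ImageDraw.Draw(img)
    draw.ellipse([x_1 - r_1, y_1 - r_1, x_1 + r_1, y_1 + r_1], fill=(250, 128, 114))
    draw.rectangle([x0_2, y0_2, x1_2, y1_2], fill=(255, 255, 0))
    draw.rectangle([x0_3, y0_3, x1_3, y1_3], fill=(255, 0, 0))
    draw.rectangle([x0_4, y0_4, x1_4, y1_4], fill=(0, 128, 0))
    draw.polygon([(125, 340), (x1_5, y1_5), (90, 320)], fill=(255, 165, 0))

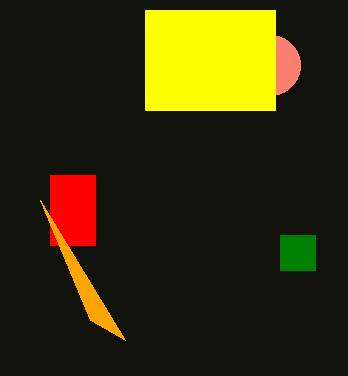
x_1 = 270
y_1 = 65
r_1 = 30
x0_2 = 145
y0_2 = 10
x1_2 = 275
y1_2 = 110
x0_3 = 50
y0_3 = 175
x1_3 = 95
y1_3 = 245
x0_4 = 280
y0_4 = 235
x1_4 = 315
y1_4 = 270
x1_5 = 40
y1_5 = 200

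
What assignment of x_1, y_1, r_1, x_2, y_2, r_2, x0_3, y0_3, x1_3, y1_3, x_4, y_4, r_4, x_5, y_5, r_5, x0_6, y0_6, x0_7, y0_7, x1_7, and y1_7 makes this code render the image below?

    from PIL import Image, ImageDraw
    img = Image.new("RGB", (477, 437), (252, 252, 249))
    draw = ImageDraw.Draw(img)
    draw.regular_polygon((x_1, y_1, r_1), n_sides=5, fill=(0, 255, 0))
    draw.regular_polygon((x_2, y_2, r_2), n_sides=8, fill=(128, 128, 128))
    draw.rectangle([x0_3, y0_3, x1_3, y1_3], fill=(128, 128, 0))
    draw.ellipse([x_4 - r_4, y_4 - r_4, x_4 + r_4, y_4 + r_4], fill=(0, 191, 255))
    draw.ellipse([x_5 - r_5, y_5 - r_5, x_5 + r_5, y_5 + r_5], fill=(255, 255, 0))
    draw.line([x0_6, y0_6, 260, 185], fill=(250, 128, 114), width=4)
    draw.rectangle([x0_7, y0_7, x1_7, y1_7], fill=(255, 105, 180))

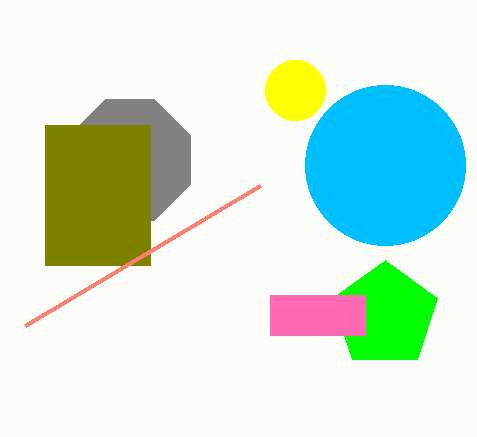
x_1 = 385, y_1 = 315, r_1 = 55, x_2 = 130, y_2 = 160, r_2 = 65, x0_3 = 45, y0_3 = 125, x1_3 = 150, y1_3 = 265, x_4 = 385, y_4 = 165, r_4 = 80, x_5 = 295, y_5 = 90, r_5 = 30, x0_6 = 25, y0_6 = 325, x0_7 = 270, y0_7 = 295, x1_7 = 365, y1_7 = 335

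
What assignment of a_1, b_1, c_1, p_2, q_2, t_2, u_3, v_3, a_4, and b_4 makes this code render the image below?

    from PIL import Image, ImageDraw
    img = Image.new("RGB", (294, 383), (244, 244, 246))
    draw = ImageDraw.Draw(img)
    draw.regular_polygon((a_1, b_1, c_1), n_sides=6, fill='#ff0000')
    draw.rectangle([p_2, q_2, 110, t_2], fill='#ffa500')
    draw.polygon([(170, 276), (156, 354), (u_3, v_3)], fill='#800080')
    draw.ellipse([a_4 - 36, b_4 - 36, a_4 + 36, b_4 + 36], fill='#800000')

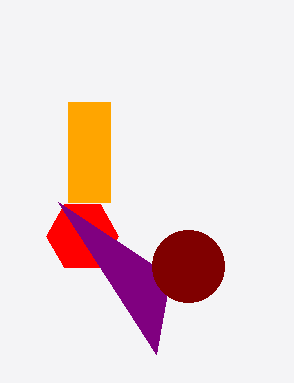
a_1 = 82, b_1 = 236, c_1 = 36, p_2 = 68, q_2 = 102, t_2 = 202, u_3 = 58, v_3 = 202, a_4 = 188, b_4 = 266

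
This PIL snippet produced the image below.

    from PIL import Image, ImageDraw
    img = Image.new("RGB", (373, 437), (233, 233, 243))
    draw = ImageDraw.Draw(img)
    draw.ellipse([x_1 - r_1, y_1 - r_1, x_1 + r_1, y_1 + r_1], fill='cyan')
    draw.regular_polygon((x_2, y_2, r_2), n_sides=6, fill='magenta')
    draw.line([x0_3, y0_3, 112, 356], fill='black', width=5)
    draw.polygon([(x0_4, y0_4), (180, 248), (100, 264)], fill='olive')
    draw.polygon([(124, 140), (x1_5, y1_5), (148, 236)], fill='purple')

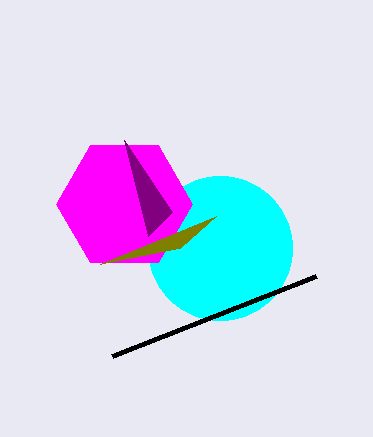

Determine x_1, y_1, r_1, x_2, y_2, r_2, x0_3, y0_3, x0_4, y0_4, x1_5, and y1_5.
x_1 = 220; y_1 = 248; r_1 = 72; x_2 = 124; y_2 = 204; r_2 = 68; x0_3 = 316; y0_3 = 276; x0_4 = 216; y0_4 = 216; x1_5 = 172; y1_5 = 212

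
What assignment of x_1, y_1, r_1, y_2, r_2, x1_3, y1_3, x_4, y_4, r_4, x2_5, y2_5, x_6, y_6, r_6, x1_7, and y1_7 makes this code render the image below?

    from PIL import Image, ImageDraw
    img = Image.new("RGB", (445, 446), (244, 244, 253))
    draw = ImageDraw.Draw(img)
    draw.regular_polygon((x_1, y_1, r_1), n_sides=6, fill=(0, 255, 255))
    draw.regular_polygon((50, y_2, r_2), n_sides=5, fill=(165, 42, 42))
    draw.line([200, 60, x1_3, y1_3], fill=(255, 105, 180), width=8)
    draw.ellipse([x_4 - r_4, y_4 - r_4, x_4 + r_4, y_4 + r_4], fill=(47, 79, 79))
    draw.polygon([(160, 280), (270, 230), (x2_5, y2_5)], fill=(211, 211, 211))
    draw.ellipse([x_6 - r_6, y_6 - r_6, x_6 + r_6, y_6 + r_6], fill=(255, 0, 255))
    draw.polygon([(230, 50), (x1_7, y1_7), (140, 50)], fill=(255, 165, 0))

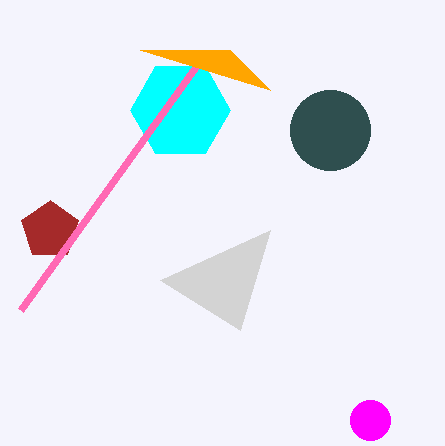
x_1 = 180
y_1 = 110
r_1 = 50
y_2 = 230
r_2 = 30
x1_3 = 20
y1_3 = 310
x_4 = 330
y_4 = 130
r_4 = 40
x2_5 = 240
y2_5 = 330
x_6 = 370
y_6 = 420
r_6 = 20
x1_7 = 270
y1_7 = 90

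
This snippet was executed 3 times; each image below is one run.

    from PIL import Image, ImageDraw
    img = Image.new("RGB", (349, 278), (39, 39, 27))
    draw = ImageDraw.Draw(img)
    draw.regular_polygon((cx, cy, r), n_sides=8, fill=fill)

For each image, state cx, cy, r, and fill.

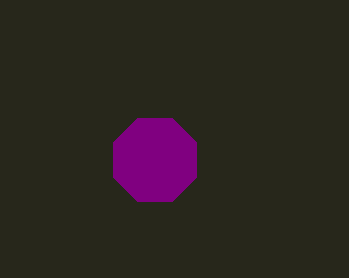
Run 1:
cx = 155, cy = 160, r = 45, fill = 'purple'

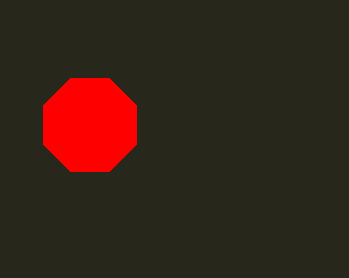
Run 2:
cx = 90
cy = 125
r = 50
fill = 'red'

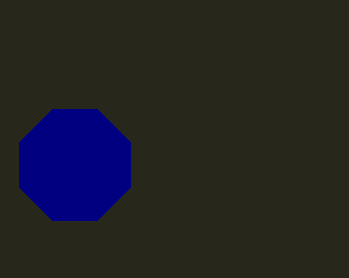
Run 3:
cx = 75; cy = 165; r = 60; fill = 'navy'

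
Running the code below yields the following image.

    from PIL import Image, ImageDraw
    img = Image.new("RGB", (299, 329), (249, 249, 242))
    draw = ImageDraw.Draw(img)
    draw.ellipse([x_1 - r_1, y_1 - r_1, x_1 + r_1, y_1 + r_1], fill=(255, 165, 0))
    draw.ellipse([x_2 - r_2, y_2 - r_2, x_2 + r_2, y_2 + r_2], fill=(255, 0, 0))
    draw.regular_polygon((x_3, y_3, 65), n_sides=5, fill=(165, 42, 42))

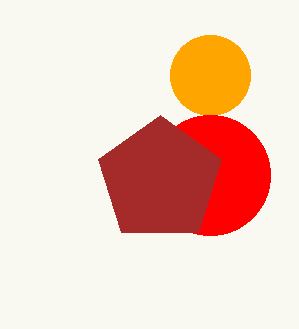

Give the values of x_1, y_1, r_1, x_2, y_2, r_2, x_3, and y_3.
x_1 = 210, y_1 = 75, r_1 = 40, x_2 = 210, y_2 = 175, r_2 = 60, x_3 = 160, y_3 = 180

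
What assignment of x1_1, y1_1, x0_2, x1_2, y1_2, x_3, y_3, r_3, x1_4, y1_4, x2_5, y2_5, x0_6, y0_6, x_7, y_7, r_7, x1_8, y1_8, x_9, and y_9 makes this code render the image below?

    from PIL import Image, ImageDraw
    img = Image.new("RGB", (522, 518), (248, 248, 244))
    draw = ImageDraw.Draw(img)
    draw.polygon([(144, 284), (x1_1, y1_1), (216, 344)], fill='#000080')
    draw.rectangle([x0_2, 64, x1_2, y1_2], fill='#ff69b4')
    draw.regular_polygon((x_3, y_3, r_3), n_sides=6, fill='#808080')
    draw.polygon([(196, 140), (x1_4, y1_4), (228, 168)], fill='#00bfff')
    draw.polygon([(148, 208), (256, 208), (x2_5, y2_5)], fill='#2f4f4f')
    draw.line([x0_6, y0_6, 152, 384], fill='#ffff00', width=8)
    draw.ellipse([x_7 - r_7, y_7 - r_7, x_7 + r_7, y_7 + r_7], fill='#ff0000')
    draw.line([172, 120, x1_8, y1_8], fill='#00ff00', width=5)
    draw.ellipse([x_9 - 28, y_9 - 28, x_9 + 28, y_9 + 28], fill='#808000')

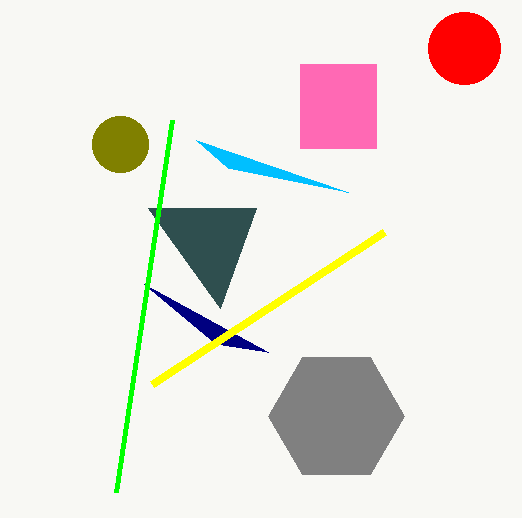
x1_1 = 268
y1_1 = 352
x0_2 = 300
x1_2 = 376
y1_2 = 148
x_3 = 336
y_3 = 416
r_3 = 68
x1_4 = 348
y1_4 = 192
x2_5 = 220
y2_5 = 308
x0_6 = 384
y0_6 = 232
x_7 = 464
y_7 = 48
r_7 = 36
x1_8 = 116
y1_8 = 492
x_9 = 120
y_9 = 144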